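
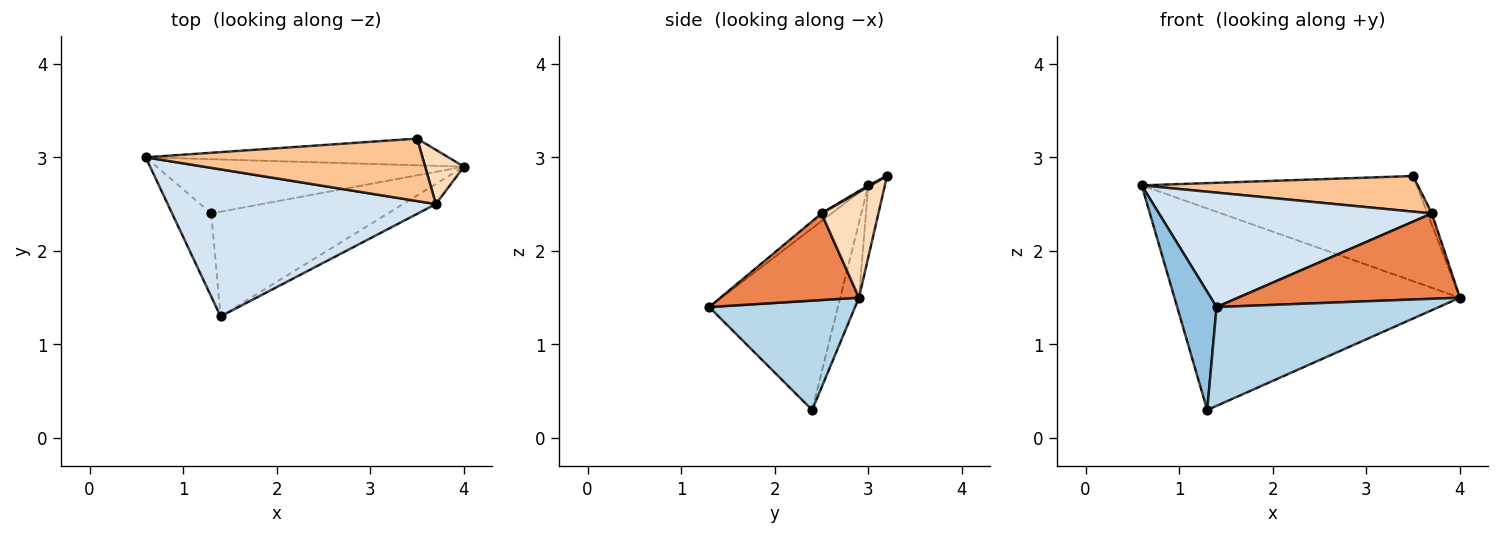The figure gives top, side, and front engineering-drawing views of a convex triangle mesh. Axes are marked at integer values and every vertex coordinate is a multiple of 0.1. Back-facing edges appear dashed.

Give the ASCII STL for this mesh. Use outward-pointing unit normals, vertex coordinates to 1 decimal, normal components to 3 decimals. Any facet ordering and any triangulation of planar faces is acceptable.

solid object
 facet normal -0.063 0.964 -0.259
  outer loop
   vertex 1.3 2.4 0.3
   vertex 0.6 3.0 2.7
   vertex 4.0 2.9 1.5
  endloop
 endfacet
 facet normal -0.937 -0.287 -0.202
  outer loop
   vertex 1.3 2.4 0.3
   vertex 1.4 1.3 1.4
   vertex 0.6 3.0 2.7
  endloop
 endfacet
 facet normal 0.411 -0.626 -0.663
  outer loop
   vertex 1.3 2.4 0.3
   vertex 4.0 2.9 1.5
   vertex 1.4 1.3 1.4
  endloop
 endfacet
 facet normal -0.023 -0.614 0.789
  outer loop
   vertex 3.7 2.5 2.4
   vertex 0.6 3.0 2.7
   vertex 1.4 1.3 1.4
  endloop
 endfacet
 facet normal 0.519 -0.832 -0.197
  outer loop
   vertex 3.7 2.5 2.4
   vertex 1.4 1.3 1.4
   vertex 4.0 2.9 1.5
  endloop
 endfacet
 facet normal -0.058 0.968 -0.246
  outer loop
   vertex 3.5 3.2 2.8
   vertex 4.0 2.9 1.5
   vertex 0.6 3.0 2.7
  endloop
 endfacet
 facet normal 0.004 -0.495 0.869
  outer loop
   vertex 3.5 3.2 2.8
   vertex 0.6 3.0 2.7
   vertex 3.7 2.5 2.4
  endloop
 endfacet
 facet normal 0.936 0.071 0.344
  outer loop
   vertex 3.5 3.2 2.8
   vertex 3.7 2.5 2.4
   vertex 4.0 2.9 1.5
  endloop
 endfacet
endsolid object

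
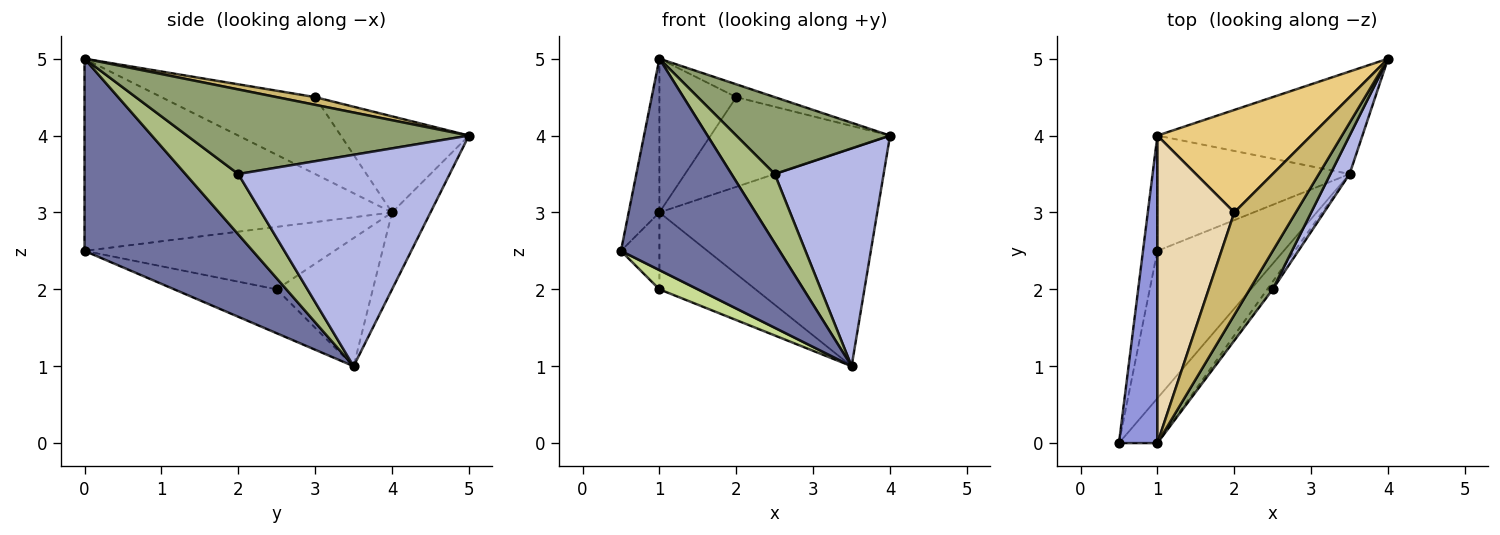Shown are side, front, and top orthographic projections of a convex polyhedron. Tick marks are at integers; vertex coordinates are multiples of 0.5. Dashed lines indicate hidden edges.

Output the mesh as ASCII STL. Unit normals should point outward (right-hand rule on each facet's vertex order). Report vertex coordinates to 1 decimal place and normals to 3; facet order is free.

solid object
 facet normal 0.720 -0.679 -0.144
  outer loop
   vertex 1.0 0.0 5.0
   vertex 0.5 0.0 2.5
   vertex 3.5 3.5 1.0
  endloop
 endfacet
 facet normal -0.158 0.894 -0.420
  outer loop
   vertex 1.0 4.0 3.0
   vertex 4.0 5.0 4.0
   vertex 3.5 3.5 1.0
  endloop
 endfacet
 facet normal -0.976 0.098 0.195
  outer loop
   vertex 1.0 4.0 3.0
   vertex 0.5 0.0 2.5
   vertex 1.0 0.0 5.0
  endloop
 endfacet
 facet normal 0.886 -0.456 0.081
  outer loop
   vertex 2.5 2.0 3.5
   vertex 3.5 3.5 1.0
   vertex 4.0 5.0 4.0
  endloop
 endfacet
 facet normal 0.854 -0.466 0.233
  outer loop
   vertex 2.5 2.0 3.5
   vertex 4.0 5.0 4.0
   vertex 1.0 0.0 5.0
  endloop
 endfacet
 facet normal 0.772 -0.632 -0.070
  outer loop
   vertex 2.5 2.0 3.5
   vertex 1.0 0.0 5.0
   vertex 3.5 3.5 1.0
  endloop
 endfacet
 facet normal -0.326 -0.122 -0.937
  outer loop
   vertex 1.0 2.5 2.0
   vertex 3.5 3.5 1.0
   vertex 0.5 0.0 2.5
  endloop
 endfacet
 facet normal -0.964 0.148 -0.222
  outer loop
   vertex 1.0 2.5 2.0
   vertex 0.5 0.0 2.5
   vertex 1.0 4.0 3.0
  endloop
 endfacet
 facet normal -0.485 0.485 -0.728
  outer loop
   vertex 1.0 2.5 2.0
   vertex 1.0 4.0 3.0
   vertex 3.5 3.5 1.0
  endloop
 endfacet
 facet normal 0.123 0.123 0.985
  outer loop
   vertex 2.0 3.0 4.5
   vertex 1.0 0.0 5.0
   vertex 4.0 5.0 4.0
  endloop
 endfacet
 facet normal -0.426 0.596 0.681
  outer loop
   vertex 2.0 3.0 4.5
   vertex 4.0 5.0 4.0
   vertex 1.0 4.0 3.0
  endloop
 endfacet
 facet normal -0.667 0.333 0.667
  outer loop
   vertex 2.0 3.0 4.5
   vertex 1.0 4.0 3.0
   vertex 1.0 0.0 5.0
  endloop
 endfacet
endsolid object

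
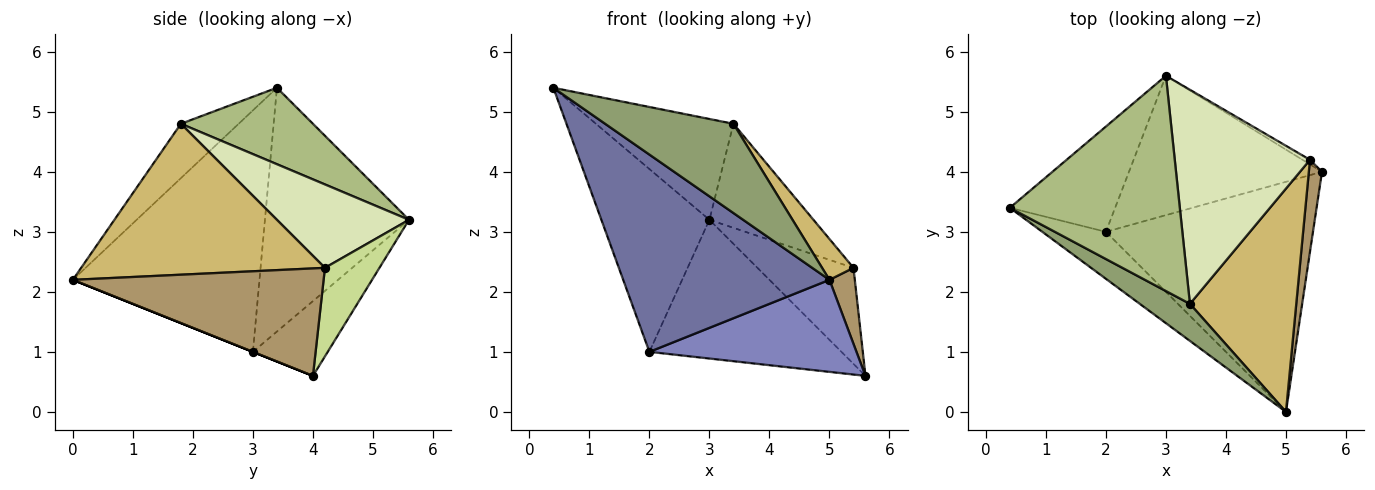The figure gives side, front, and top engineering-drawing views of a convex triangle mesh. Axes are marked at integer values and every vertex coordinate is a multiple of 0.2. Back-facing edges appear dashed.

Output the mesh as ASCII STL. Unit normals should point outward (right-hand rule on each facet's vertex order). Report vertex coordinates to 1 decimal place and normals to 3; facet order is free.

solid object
 facet normal -0.661 -0.730 -0.174
  outer loop
   vertex 2.0 3.0 1.0
   vertex 5.0 0.0 2.2
   vertex 0.4 3.4 5.4
  endloop
 endfacet
 facet normal 0.000 -0.371 -0.928
  outer loop
   vertex 2.0 3.0 1.0
   vertex 5.6 4.0 0.6
   vertex 5.0 0.0 2.2
  endloop
 endfacet
 facet normal -0.756 0.567 -0.327
  outer loop
   vertex 2.0 3.0 1.0
   vertex 0.4 3.4 5.4
   vertex 3.0 5.6 3.2
  endloop
 endfacet
 facet normal -0.265 0.680 -0.683
  outer loop
   vertex 2.0 3.0 1.0
   vertex 3.0 5.6 3.2
   vertex 5.6 4.0 0.6
  endloop
 endfacet
 facet normal -0.384 -0.853 0.354
  outer loop
   vertex 3.4 1.8 4.8
   vertex 0.4 3.4 5.4
   vertex 5.0 0.0 2.2
  endloop
 endfacet
 facet normal 0.377 0.393 0.839
  outer loop
   vertex 3.4 1.8 4.8
   vertex 3.0 5.6 3.2
   vertex 0.4 3.4 5.4
  endloop
 endfacet
 facet normal 0.493 0.869 -0.042
  outer loop
   vertex 5.4 4.2 2.4
   vertex 5.6 4.0 0.6
   vertex 3.0 5.6 3.2
  endloop
 endfacet
 facet normal 0.485 0.382 0.786
  outer loop
   vertex 5.4 4.2 2.4
   vertex 3.0 5.6 3.2
   vertex 3.4 1.8 4.8
  endloop
 endfacet
 facet normal 0.988 -0.100 0.121
  outer loop
   vertex 5.4 4.2 2.4
   vertex 5.0 0.0 2.2
   vertex 5.6 4.0 0.6
  endloop
 endfacet
 facet normal 0.813 -0.105 0.573
  outer loop
   vertex 5.4 4.2 2.4
   vertex 3.4 1.8 4.8
   vertex 5.0 0.0 2.2
  endloop
 endfacet
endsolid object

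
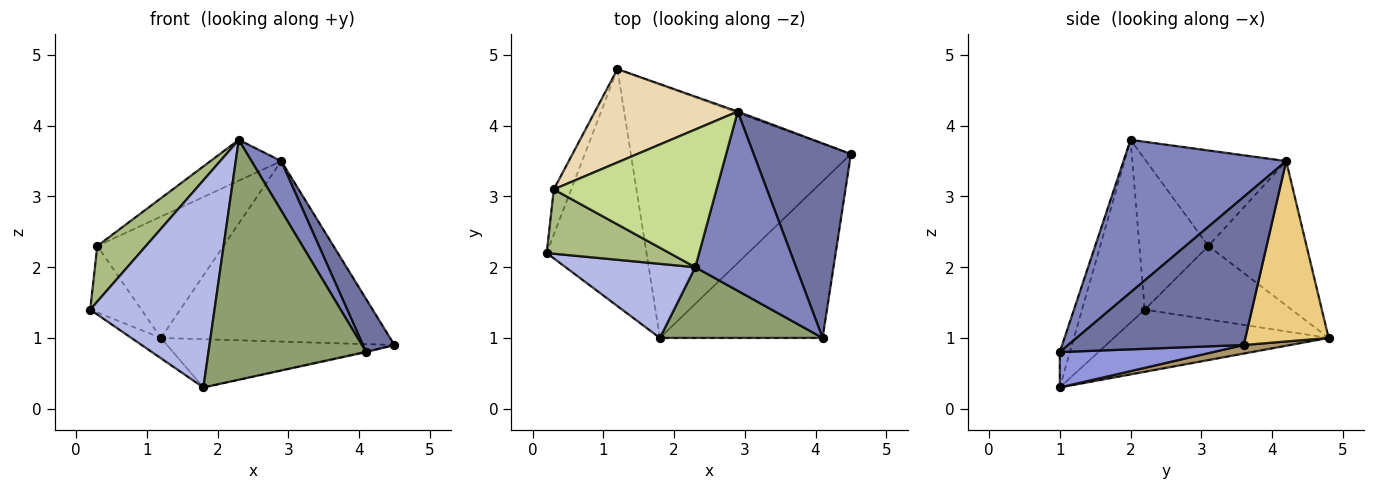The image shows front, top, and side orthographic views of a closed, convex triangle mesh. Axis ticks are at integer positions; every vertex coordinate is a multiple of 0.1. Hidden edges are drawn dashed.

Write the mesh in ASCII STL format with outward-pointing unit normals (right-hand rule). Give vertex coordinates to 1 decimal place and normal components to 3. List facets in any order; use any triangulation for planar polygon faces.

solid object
 facet normal 0.827 -0.148 0.543
  outer loop
   vertex 2.9 4.2 3.5
   vertex 4.1 1.0 0.8
   vertex 4.5 3.6 0.9
  endloop
 endfacet
 facet normal 0.825 -0.151 0.545
  outer loop
   vertex 2.9 4.2 3.5
   vertex 2.3 2.0 3.8
   vertex 4.1 1.0 0.8
  endloop
 endfacet
 facet normal 0.212 0.005 -0.977
  outer loop
   vertex 1.8 1.0 0.3
   vertex 4.5 3.6 0.9
   vertex 4.1 1.0 0.8
  endloop
 endfacet
 facet normal -0.429 -0.851 0.304
  outer loop
   vertex 1.8 1.0 0.3
   vertex 2.3 2.0 3.8
   vertex 0.2 2.2 1.4
  endloop
 endfacet
 facet normal -0.061 -0.957 0.282
  outer loop
   vertex 1.8 1.0 0.3
   vertex 4.1 1.0 0.8
   vertex 2.3 2.0 3.8
  endloop
 endfacet
 facet normal -0.680 -0.479 0.555
  outer loop
   vertex 0.3 3.1 2.3
   vertex 0.2 2.2 1.4
   vertex 2.3 2.0 3.8
  endloop
 endfacet
 facet normal -0.490 0.248 0.836
  outer loop
   vertex 0.3 3.1 2.3
   vertex 2.3 2.0 3.8
   vertex 2.9 4.2 3.5
  endloop
 endfacet
 facet normal -0.527 0.073 -0.846
  outer loop
   vertex 1.2 4.8 1.0
   vertex 1.8 1.0 0.3
   vertex 0.2 2.2 1.4
  endloop
 endfacet
 facet normal 0.038 0.187 -0.982
  outer loop
   vertex 1.2 4.8 1.0
   vertex 4.5 3.6 0.9
   vertex 1.8 1.0 0.3
  endloop
 endfacet
 facet normal -0.922 0.321 -0.218
  outer loop
   vertex 1.2 4.8 1.0
   vertex 0.2 2.2 1.4
   vertex 0.3 3.1 2.3
  endloop
 endfacet
 facet normal 0.342 0.940 -0.007
  outer loop
   vertex 1.2 4.8 1.0
   vertex 2.9 4.2 3.5
   vertex 4.5 3.6 0.9
  endloop
 endfacet
 facet normal -0.525 0.675 0.519
  outer loop
   vertex 1.2 4.8 1.0
   vertex 0.3 3.1 2.3
   vertex 2.9 4.2 3.5
  endloop
 endfacet
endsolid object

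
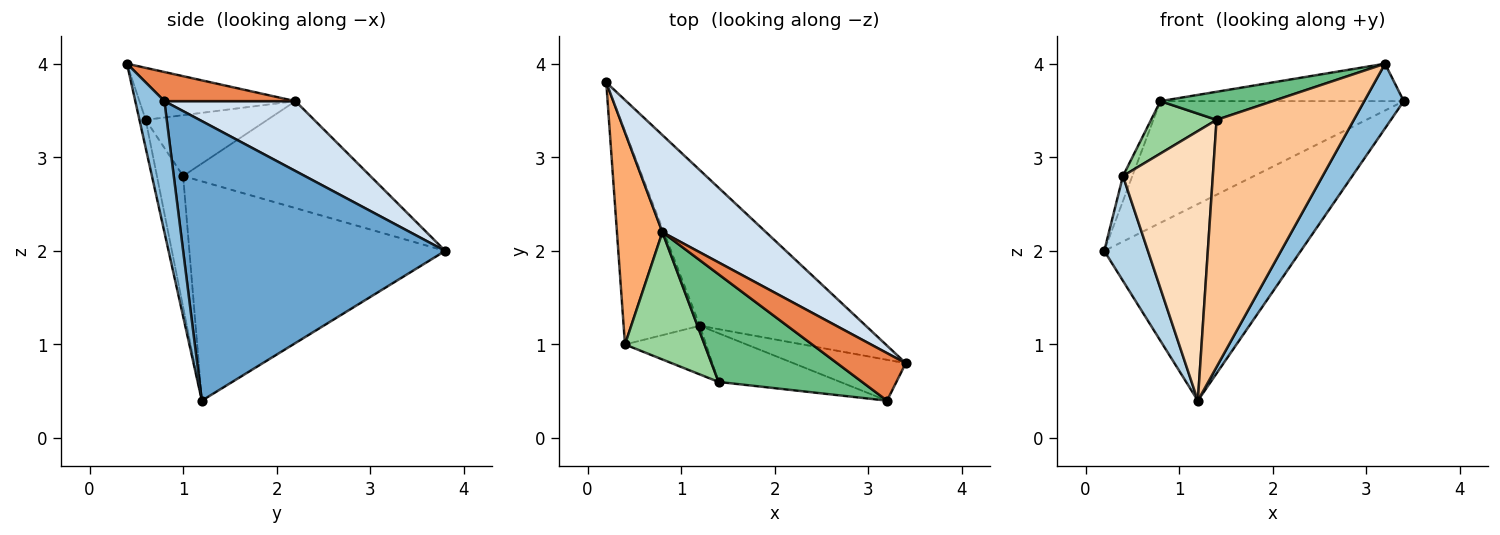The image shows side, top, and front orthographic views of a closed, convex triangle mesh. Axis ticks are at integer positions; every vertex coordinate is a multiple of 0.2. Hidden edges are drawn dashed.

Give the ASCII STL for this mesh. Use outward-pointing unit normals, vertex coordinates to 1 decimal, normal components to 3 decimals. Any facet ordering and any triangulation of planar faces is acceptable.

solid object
 facet normal 0.723 0.542 -0.429
  outer loop
   vertex 1.2 1.2 0.4
   vertex 0.2 3.8 2.0
   vertex 3.4 0.8 3.6
  endloop
 endfacet
 facet normal 0.529 -0.718 -0.453
  outer loop
   vertex 3.2 0.4 4.0
   vertex 1.2 1.2 0.4
   vertex 3.4 0.8 3.6
  endloop
 endfacet
 facet normal -0.933 -0.159 -0.324
  outer loop
   vertex 0.4 1.0 2.8
   vertex 0.2 3.8 2.0
   vertex 1.2 1.2 0.4
  endloop
 endfacet
 facet normal 0.388 0.720 0.575
  outer loop
   vertex 0.8 2.2 3.6
   vertex 3.4 0.8 3.6
   vertex 0.2 3.8 2.0
  endloop
 endfacet
 facet normal 0.316 0.587 0.745
  outer loop
   vertex 0.8 2.2 3.6
   vertex 3.2 0.4 4.0
   vertex 3.4 0.8 3.6
  endloop
 endfacet
 facet normal -0.919 0.046 0.391
  outer loop
   vertex 0.8 2.2 3.6
   vertex 0.2 3.8 2.0
   vertex 0.4 1.0 2.8
  endloop
 endfacet
 facet normal -0.045 -0.980 -0.193
  outer loop
   vertex 1.4 0.6 3.4
   vertex 1.2 1.2 0.4
   vertex 3.2 0.4 4.0
  endloop
 endfacet
 facet normal -0.276 -0.946 -0.171
  outer loop
   vertex 1.4 0.6 3.4
   vertex 0.4 1.0 2.8
   vertex 1.2 1.2 0.4
  endloop
 endfacet
 facet normal -0.331 -0.238 0.913
  outer loop
   vertex 1.4 0.6 3.4
   vertex 3.2 0.4 4.0
   vertex 0.8 2.2 3.6
  endloop
 endfacet
 facet normal -0.577 -0.311 0.755
  outer loop
   vertex 1.4 0.6 3.4
   vertex 0.8 2.2 3.6
   vertex 0.4 1.0 2.8
  endloop
 endfacet
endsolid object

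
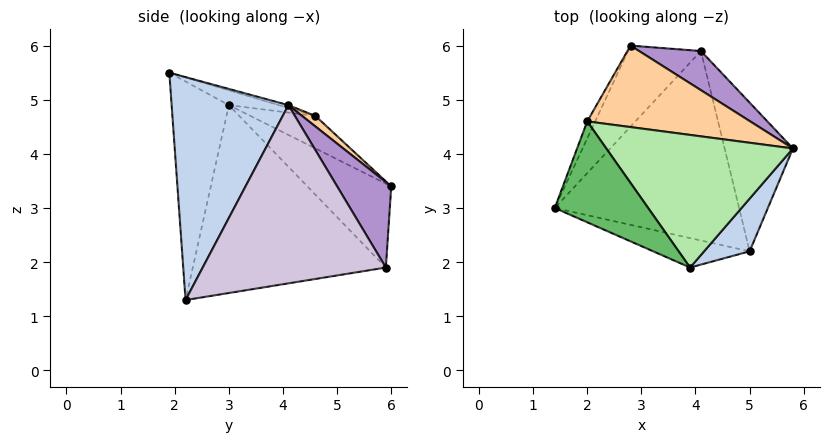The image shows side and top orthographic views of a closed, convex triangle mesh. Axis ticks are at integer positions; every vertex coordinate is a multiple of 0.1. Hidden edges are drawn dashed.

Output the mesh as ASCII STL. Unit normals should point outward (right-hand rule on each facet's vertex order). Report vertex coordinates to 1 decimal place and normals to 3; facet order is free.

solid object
 facet normal -0.365 -0.917 -0.161
  outer loop
   vertex 3.9 1.9 5.5
   vertex 1.4 3.0 4.9
   vertex 5.0 2.2 1.3
  endloop
 endfacet
 facet normal 0.768 -0.621 0.157
  outer loop
   vertex 3.9 1.9 5.5
   vertex 5.0 2.2 1.3
   vertex 5.8 4.1 4.9
  endloop
 endfacet
 facet normal -0.921 0.317 -0.225
  outer loop
   vertex 2.0 4.6 4.7
   vertex 2.8 6.0 3.4
   vertex 1.4 3.0 4.9
  endloop
 endfacet
 facet normal 0.048 0.665 0.746
  outer loop
   vertex 2.0 4.6 4.7
   vertex 5.8 4.1 4.9
   vertex 2.8 6.0 3.4
  endloop
 endfacet
 facet normal -0.154 0.179 0.972
  outer loop
   vertex 2.0 4.6 4.7
   vertex 1.4 3.0 4.9
   vertex 3.9 1.9 5.5
  endloop
 endfacet
 facet normal -0.014 0.275 0.961
  outer loop
   vertex 2.0 4.6 4.7
   vertex 3.9 1.9 5.5
   vertex 5.8 4.1 4.9
  endloop
 endfacet
 facet normal -0.755 0.024 -0.656
  outer loop
   vertex 4.1 5.9 1.9
   vertex 1.4 3.0 4.9
   vertex 2.8 6.0 3.4
  endloop
 endfacet
 facet normal -0.712 -0.060 -0.699
  outer loop
   vertex 4.1 5.9 1.9
   vertex 5.0 2.2 1.3
   vertex 1.4 3.0 4.9
  endloop
 endfacet
 facet normal 0.403 0.867 0.292
  outer loop
   vertex 4.1 5.9 1.9
   vertex 2.8 6.0 3.4
   vertex 5.8 4.1 4.9
  endloop
 endfacet
 facet normal 0.898 0.274 -0.344
  outer loop
   vertex 4.1 5.9 1.9
   vertex 5.8 4.1 4.9
   vertex 5.0 2.2 1.3
  endloop
 endfacet
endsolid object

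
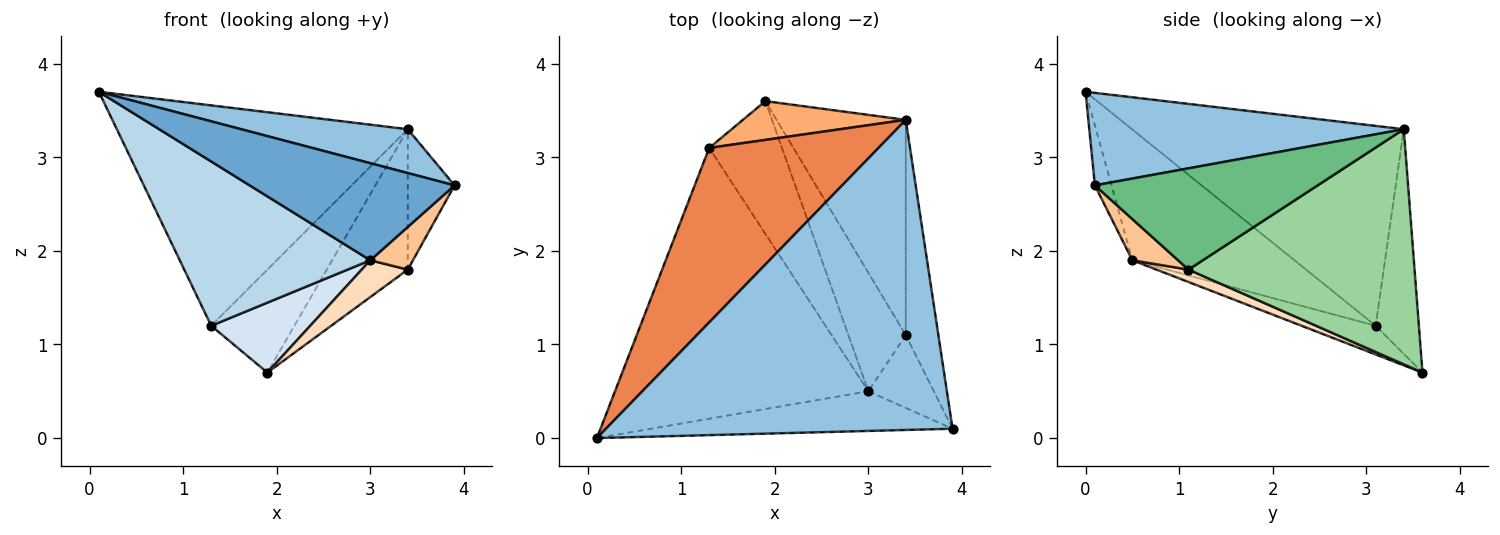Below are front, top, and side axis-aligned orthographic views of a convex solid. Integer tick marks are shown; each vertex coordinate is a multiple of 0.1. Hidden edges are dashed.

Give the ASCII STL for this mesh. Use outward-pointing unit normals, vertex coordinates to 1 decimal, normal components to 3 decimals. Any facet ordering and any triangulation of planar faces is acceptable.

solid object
 facet normal -0.075 -0.923 -0.377
  outer loop
   vertex 3.0 0.5 1.9
   vertex 3.9 0.1 2.7
   vertex 0.1 0.0 3.7
  endloop
 endfacet
 facet normal 0.255 -0.135 0.957
  outer loop
   vertex 3.4 3.4 3.3
   vertex 0.1 0.0 3.7
   vertex 3.9 0.1 2.7
  endloop
 endfacet
 facet normal -0.404 -0.475 -0.782
  outer loop
   vertex 1.3 3.1 1.2
   vertex 3.0 0.5 1.9
   vertex 0.1 0.0 3.7
  endloop
 endfacet
 facet normal -0.329 -0.440 -0.835
  outer loop
   vertex 1.3 3.1 1.2
   vertex 1.9 3.6 0.7
   vertex 3.0 0.5 1.9
  endloop
 endfacet
 facet normal -0.591 0.633 0.501
  outer loop
   vertex 1.3 3.1 1.2
   vertex 0.1 0.0 3.7
   vertex 3.4 3.4 3.3
  endloop
 endfacet
 facet normal -0.437 0.842 0.317
  outer loop
   vertex 1.3 3.1 1.2
   vertex 3.4 3.4 3.3
   vertex 1.9 3.6 0.7
  endloop
 endfacet
 facet normal 0.477 -0.444 -0.758
  outer loop
   vertex 3.4 1.1 1.8
   vertex 3.9 0.1 2.7
   vertex 3.0 0.5 1.9
  endloop
 endfacet
 facet normal 0.202 -0.290 -0.935
  outer loop
   vertex 3.4 1.1 1.8
   vertex 3.0 0.5 1.9
   vertex 1.9 3.6 0.7
  endloop
 endfacet
 facet normal 0.933 0.196 -0.301
  outer loop
   vertex 3.4 1.1 1.8
   vertex 3.4 3.4 3.3
   vertex 3.9 0.1 2.7
  endloop
 endfacet
 facet normal 0.836 0.300 -0.459
  outer loop
   vertex 3.4 1.1 1.8
   vertex 1.9 3.6 0.7
   vertex 3.4 3.4 3.3
  endloop
 endfacet
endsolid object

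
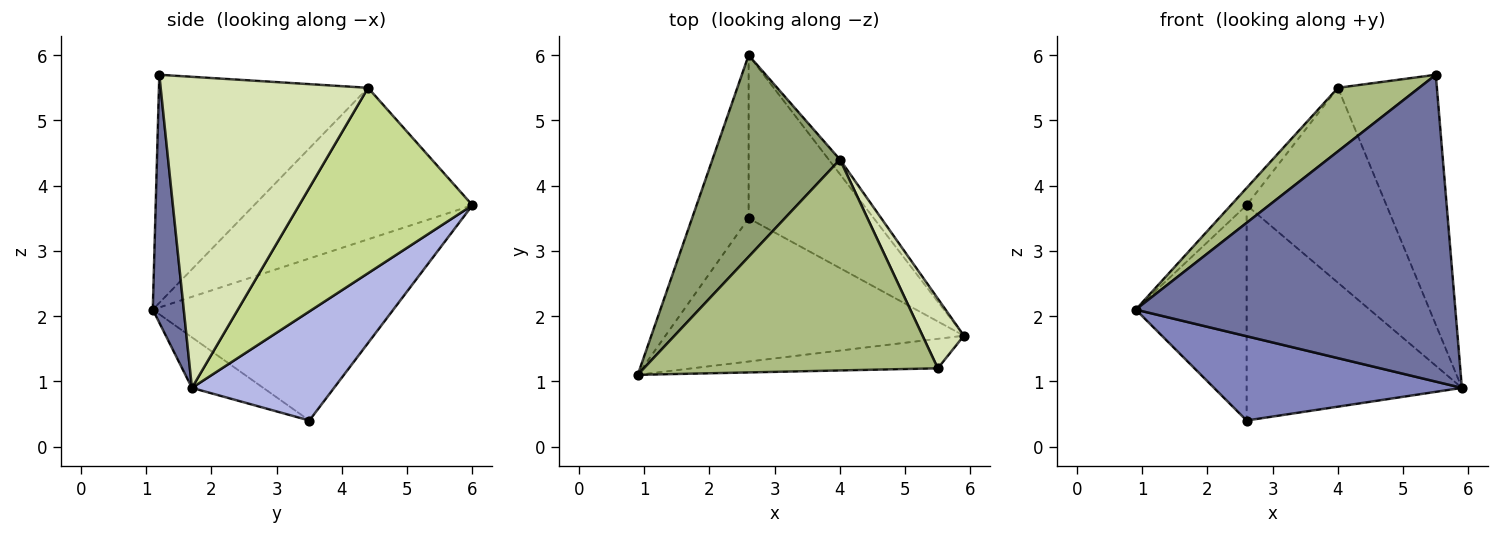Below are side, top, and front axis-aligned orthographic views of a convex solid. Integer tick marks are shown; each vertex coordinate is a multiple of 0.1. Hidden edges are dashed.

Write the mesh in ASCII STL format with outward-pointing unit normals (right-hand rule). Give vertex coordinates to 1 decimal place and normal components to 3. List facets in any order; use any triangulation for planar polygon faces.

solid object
 facet normal 0.096 -0.991 -0.095
  outer loop
   vertex 5.5 1.2 5.7
   vertex 0.9 1.1 2.1
   vertex 5.9 1.7 0.9
  endloop
 endfacet
 facet normal -0.144 -0.502 -0.853
  outer loop
   vertex 2.6 3.5 0.4
   vertex 5.9 1.7 0.9
   vertex 0.9 1.1 2.1
  endloop
 endfacet
 facet normal -0.866 0.399 -0.302
  outer loop
   vertex 2.6 3.5 0.4
   vertex 0.9 1.1 2.1
   vertex 2.6 6.0 3.7
  endloop
 endfacet
 facet normal 0.466 0.705 -0.534
  outer loop
   vertex 2.6 3.5 0.4
   vertex 2.6 6.0 3.7
   vertex 5.9 1.7 0.9
  endloop
 endfacet
 facet normal -0.764 0.055 0.643
  outer loop
   vertex 4.0 4.4 5.5
   vertex 2.6 6.0 3.7
   vertex 0.9 1.1 2.1
  endloop
 endfacet
 facet normal -0.596 -0.232 0.769
  outer loop
   vertex 4.0 4.4 5.5
   vertex 0.9 1.1 2.1
   vertex 5.5 1.2 5.7
  endloop
 endfacet
 facet normal 0.777 0.627 -0.047
  outer loop
   vertex 4.0 4.4 5.5
   vertex 5.9 1.7 0.9
   vertex 2.6 6.0 3.7
  endloop
 endfacet
 facet normal 0.896 0.428 0.119
  outer loop
   vertex 4.0 4.4 5.5
   vertex 5.5 1.2 5.7
   vertex 5.9 1.7 0.9
  endloop
 endfacet
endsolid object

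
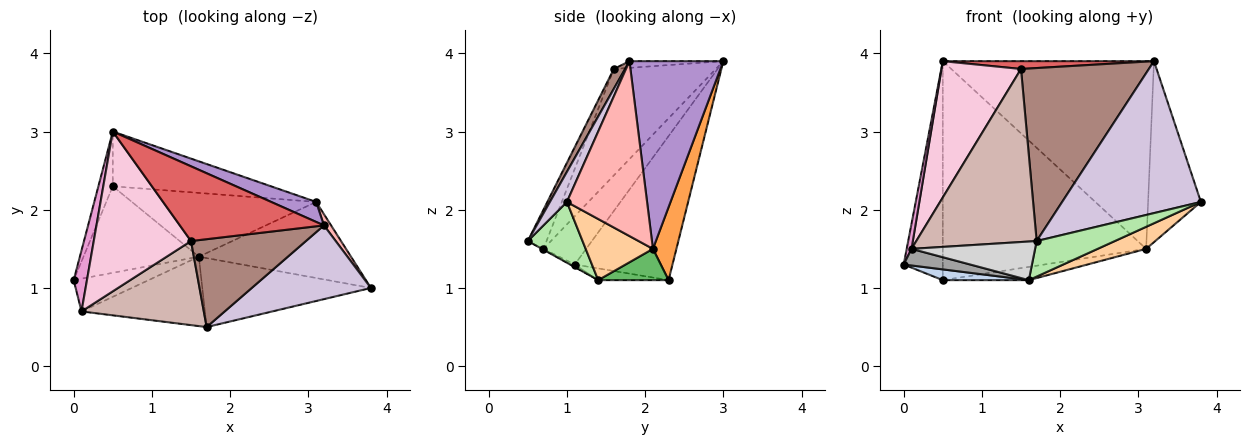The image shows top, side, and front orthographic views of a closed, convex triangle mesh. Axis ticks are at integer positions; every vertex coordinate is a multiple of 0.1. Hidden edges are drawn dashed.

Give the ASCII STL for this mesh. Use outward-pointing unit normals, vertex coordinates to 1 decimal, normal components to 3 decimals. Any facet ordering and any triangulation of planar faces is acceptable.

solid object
 facet normal -0.925 0.370 -0.092
  outer loop
   vertex 0.5 2.3 1.1
   vertex 0.0 1.1 1.3
   vertex 0.5 3.0 3.9
  endloop
 endfacet
 facet normal -0.100 -0.123 -0.987
  outer loop
   vertex 0.5 2.3 1.1
   vertex 1.6 1.4 1.1
   vertex 0.0 1.1 1.3
  endloop
 endfacet
 facet normal 0.111 0.964 -0.241
  outer loop
   vertex 3.1 2.1 1.5
   vertex 0.5 2.3 1.1
   vertex 0.5 3.0 3.9
  endloop
 endfacet
 facet normal 0.360 -0.260 -0.896
  outer loop
   vertex 3.1 2.1 1.5
   vertex 3.8 1.0 2.1
   vertex 1.6 1.4 1.1
  endloop
 endfacet
 facet normal 0.164 0.200 -0.966
  outer loop
   vertex 3.1 2.1 1.5
   vertex 1.6 1.4 1.1
   vertex 0.5 2.3 1.1
  endloop
 endfacet
 facet normal 0.305 -0.436 -0.846
  outer loop
   vertex 1.7 0.5 1.6
   vertex 1.6 1.4 1.1
   vertex 3.8 1.0 2.1
  endloop
 endfacet
 facet normal -0.046 -0.104 0.994
  outer loop
   vertex 3.2 1.8 3.9
   vertex 0.5 3.0 3.9
   vertex 1.5 1.6 3.8
  endloop
 endfacet
 facet normal 0.835 0.550 0.034
  outer loop
   vertex 3.2 1.8 3.9
   vertex 3.8 1.0 2.1
   vertex 3.1 2.1 1.5
  endloop
 endfacet
 facet normal 0.404 0.910 0.097
  outer loop
   vertex 3.2 1.8 3.9
   vertex 3.1 2.1 1.5
   vertex 0.5 3.0 3.9
  endloop
 endfacet
 facet normal 0.110 -0.894 0.434
  outer loop
   vertex 3.2 1.8 3.9
   vertex 1.7 0.5 1.6
   vertex 3.8 1.0 2.1
  endloop
 endfacet
 facet normal 0.078 -0.889 0.452
  outer loop
   vertex 3.2 1.8 3.9
   vertex 1.5 1.6 3.8
   vertex 1.7 0.5 1.6
  endloop
 endfacet
 facet normal -0.138 -0.891 0.433
  outer loop
   vertex 0.1 0.7 1.5
   vertex 1.7 0.5 1.6
   vertex 1.5 1.6 3.8
  endloop
 endfacet
 facet normal -0.959 -0.108 0.263
  outer loop
   vertex 0.1 0.7 1.5
   vertex 0.5 3.0 3.9
   vertex 0.0 1.1 1.3
  endloop
 endfacet
 facet normal -0.640 -0.499 0.585
  outer loop
   vertex 0.1 0.7 1.5
   vertex 1.5 1.6 3.8
   vertex 0.5 3.0 3.9
  endloop
 endfacet
 facet normal -0.027 -0.452 -0.891
  outer loop
   vertex 0.1 0.7 1.5
   vertex 0.0 1.1 1.3
   vertex 1.6 1.4 1.1
  endloop
 endfacet
 facet normal -0.006 -0.486 -0.874
  outer loop
   vertex 0.1 0.7 1.5
   vertex 1.6 1.4 1.1
   vertex 1.7 0.5 1.6
  endloop
 endfacet
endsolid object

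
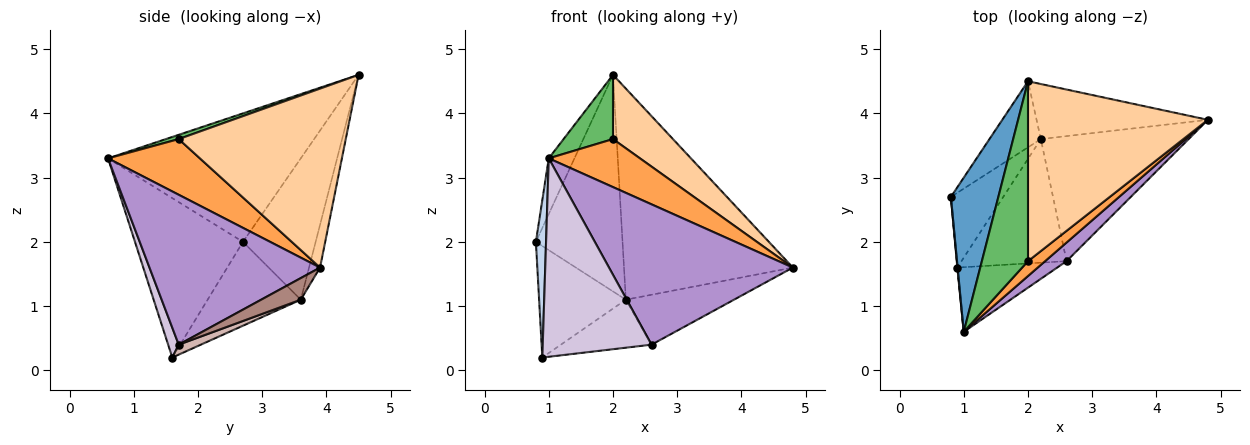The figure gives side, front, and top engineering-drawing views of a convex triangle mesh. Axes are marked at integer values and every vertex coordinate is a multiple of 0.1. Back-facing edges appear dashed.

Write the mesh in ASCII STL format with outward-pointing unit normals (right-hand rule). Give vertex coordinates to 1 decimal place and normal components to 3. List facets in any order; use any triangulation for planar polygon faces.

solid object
 facet normal -0.931 0.124 0.344
  outer loop
   vertex 2.0 4.5 4.6
   vertex 0.8 2.7 2.0
   vertex 1.0 0.6 3.3
  endloop
 endfacet
 facet normal -0.996 -0.094 0.002
  outer loop
   vertex 0.9 1.6 0.2
   vertex 1.0 0.6 3.3
   vertex 0.8 2.7 2.0
  endloop
 endfacet
 facet normal 0.693 -0.688 0.213
  outer loop
   vertex 2.0 1.7 3.6
   vertex 1.0 0.6 3.3
   vertex 4.8 3.9 1.6
  endloop
 endfacet
 facet normal 0.684 -0.245 0.687
  outer loop
   vertex 2.0 1.7 3.6
   vertex 4.8 3.9 1.6
   vertex 2.0 4.5 4.6
  endloop
 endfacet
 facet normal 0.087 -0.335 0.938
  outer loop
   vertex 2.0 1.7 3.6
   vertex 2.0 4.5 4.6
   vertex 1.0 0.6 3.3
  endloop
 endfacet
 facet normal -0.666 0.620 -0.416
  outer loop
   vertex 2.2 3.6 1.1
   vertex 0.9 1.6 0.2
   vertex 0.8 2.7 2.0
  endloop
 endfacet
 facet normal -0.626 0.746 -0.228
  outer loop
   vertex 2.2 3.6 1.1
   vertex 0.8 2.7 2.0
   vertex 2.0 4.5 4.6
  endloop
 endfacet
 facet normal -0.063 0.966 -0.252
  outer loop
   vertex 2.2 3.6 1.1
   vertex 2.0 4.5 4.6
   vertex 4.8 3.9 1.6
  endloop
 endfacet
 facet normal 0.677 -0.730 0.097
  outer loop
   vertex 2.6 1.7 0.4
   vertex 4.8 3.9 1.6
   vertex 1.0 0.6 3.3
  endloop
 endfacet
 facet normal 0.092 -0.947 -0.308
  outer loop
   vertex 2.6 1.7 0.4
   vertex 1.0 0.6 3.3
   vertex 0.9 1.6 0.2
  endloop
 endfacet
 facet normal 0.135 0.367 -0.920
  outer loop
   vertex 2.6 1.7 0.4
   vertex 2.2 3.6 1.1
   vertex 4.8 3.9 1.6
  endloop
 endfacet
 facet normal 0.088 0.361 -0.929
  outer loop
   vertex 2.6 1.7 0.4
   vertex 0.9 1.6 0.2
   vertex 2.2 3.6 1.1
  endloop
 endfacet
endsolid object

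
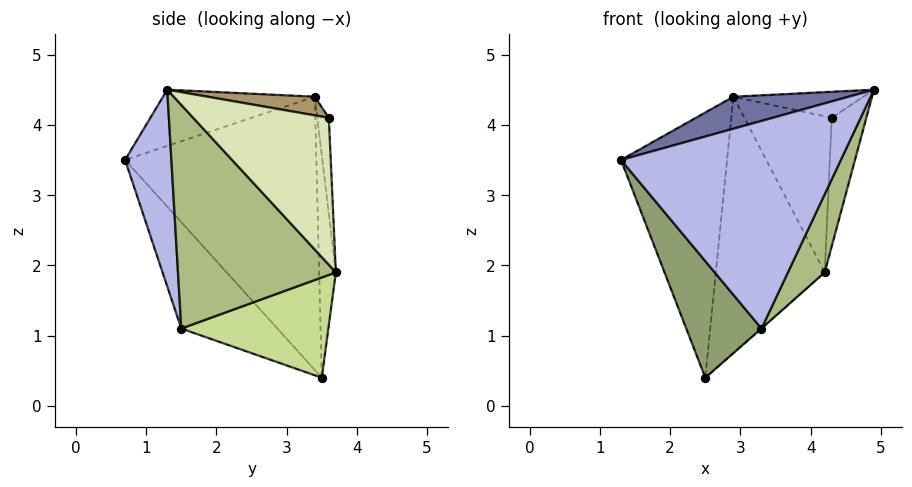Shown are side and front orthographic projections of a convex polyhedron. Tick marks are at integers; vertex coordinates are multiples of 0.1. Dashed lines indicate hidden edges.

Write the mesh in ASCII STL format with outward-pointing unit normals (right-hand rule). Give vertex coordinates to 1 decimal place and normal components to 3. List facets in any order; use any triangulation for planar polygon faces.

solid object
 facet normal -0.236 -0.179 0.955
  outer loop
   vertex 2.9 3.4 4.4
   vertex 1.3 0.7 3.5
   vertex 4.9 1.3 4.5
  endloop
 endfacet
 facet normal -0.870 0.483 0.099
  outer loop
   vertex 2.9 3.4 4.4
   vertex 2.5 3.5 0.4
   vertex 1.3 0.7 3.5
  endloop
 endfacet
 facet normal -0.151 0.988 0.040
  outer loop
   vertex 2.9 3.4 4.4
   vertex 4.2 3.7 1.9
   vertex 2.5 3.5 0.4
  endloop
 endfacet
 facet normal 0.204 -0.967 -0.153
  outer loop
   vertex 3.3 1.5 1.1
   vertex 4.9 1.3 4.5
   vertex 1.3 0.7 3.5
  endloop
 endfacet
 facet normal -0.596 -0.467 -0.653
  outer loop
   vertex 3.3 1.5 1.1
   vertex 1.3 0.7 3.5
   vertex 2.5 3.5 0.4
  endloop
 endfacet
 facet normal 0.881 -0.205 -0.427
  outer loop
   vertex 3.3 1.5 1.1
   vertex 4.2 3.7 1.9
   vertex 4.9 1.3 4.5
  endloop
 endfacet
 facet normal 0.661 0.002 -0.750
  outer loop
   vertex 3.3 1.5 1.1
   vertex 2.5 3.5 0.4
   vertex 4.2 3.7 1.9
  endloop
 endfacet
 facet normal 0.968 0.247 -0.033
  outer loop
   vertex 4.3 3.6 4.1
   vertex 4.9 1.3 4.5
   vertex 4.2 3.7 1.9
  endloop
 endfacet
 facet normal 0.176 0.213 0.961
  outer loop
   vertex 4.3 3.6 4.1
   vertex 2.9 3.4 4.4
   vertex 4.9 1.3 4.5
  endloop
 endfacet
 facet normal -0.131 0.990 0.051
  outer loop
   vertex 4.3 3.6 4.1
   vertex 4.2 3.7 1.9
   vertex 2.9 3.4 4.4
  endloop
 endfacet
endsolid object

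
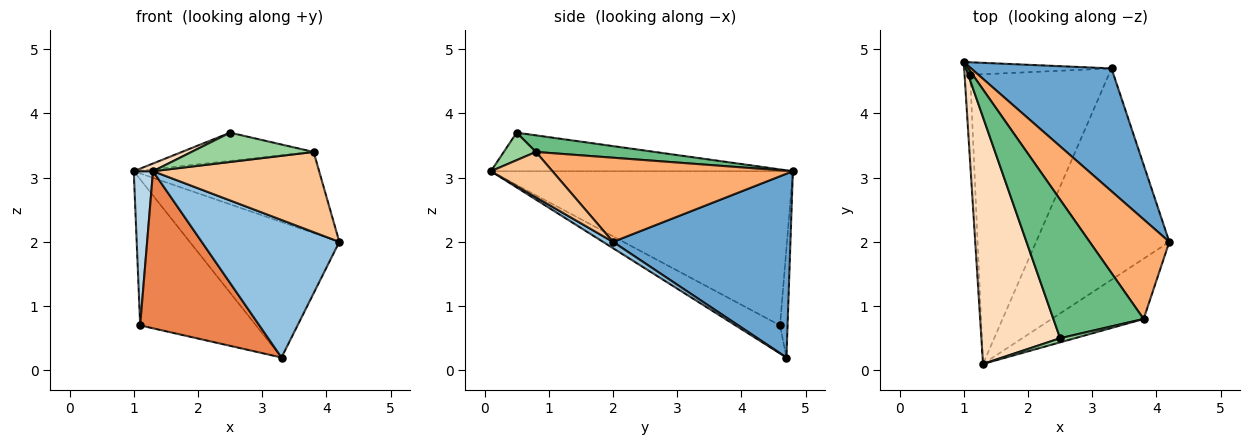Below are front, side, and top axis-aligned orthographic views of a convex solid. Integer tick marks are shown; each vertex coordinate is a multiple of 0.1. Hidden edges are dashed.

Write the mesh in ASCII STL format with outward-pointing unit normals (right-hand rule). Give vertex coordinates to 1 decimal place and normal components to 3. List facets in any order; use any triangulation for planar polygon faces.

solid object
 facet normal 0.660 0.556 0.504
  outer loop
   vertex 3.3 4.7 0.2
   vertex 1.0 4.8 3.1
   vertex 4.2 2.0 2.0
  endloop
 endfacet
 facet normal 0.040 -0.545 -0.837
  outer loop
   vertex 3.3 4.7 0.2
   vertex 4.2 2.0 2.0
   vertex 1.3 0.1 3.1
  endloop
 endfacet
 facet normal -0.997 -0.064 -0.036
  outer loop
   vertex 1.1 4.6 0.7
   vertex 1.3 0.1 3.1
   vertex 1.0 4.8 3.1
  endloop
 endfacet
 facet normal -0.065 0.994 -0.086
  outer loop
   vertex 1.1 4.6 0.7
   vertex 1.0 4.8 3.1
   vertex 3.3 4.7 0.2
  endloop
 endfacet
 facet normal -0.175 -0.469 -0.865
  outer loop
   vertex 1.1 4.6 0.7
   vertex 3.3 4.7 0.2
   vertex 1.3 0.1 3.1
  endloop
 endfacet
 facet normal 0.634 0.489 0.600
  outer loop
   vertex 3.8 0.8 3.4
   vertex 4.2 2.0 2.0
   vertex 1.0 4.8 3.1
  endloop
 endfacet
 facet normal 0.284 -0.767 -0.576
  outer loop
   vertex 3.8 0.8 3.4
   vertex 1.3 0.1 3.1
   vertex 4.2 2.0 2.0
  endloop
 endfacet
 facet normal -0.440 -0.028 0.898
  outer loop
   vertex 2.5 0.5 3.7
   vertex 1.0 4.8 3.1
   vertex 1.3 0.1 3.1
  endloop
 endfacet
 facet normal 0.177 0.196 0.964
  outer loop
   vertex 2.5 0.5 3.7
   vertex 3.8 0.8 3.4
   vertex 1.0 4.8 3.1
  endloop
 endfacet
 facet normal 0.252 -0.958 0.134
  outer loop
   vertex 2.5 0.5 3.7
   vertex 1.3 0.1 3.1
   vertex 3.8 0.8 3.4
  endloop
 endfacet
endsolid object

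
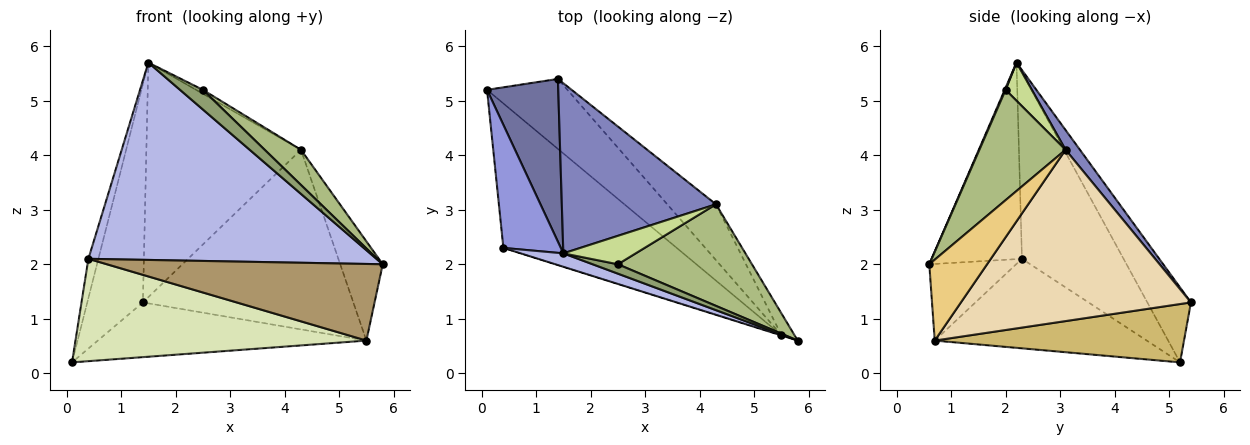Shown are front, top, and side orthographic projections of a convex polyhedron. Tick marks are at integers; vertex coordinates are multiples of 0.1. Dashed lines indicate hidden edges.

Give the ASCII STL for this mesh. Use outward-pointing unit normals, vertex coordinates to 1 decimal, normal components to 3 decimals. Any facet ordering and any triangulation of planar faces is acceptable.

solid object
 facet normal -0.532 0.679 0.506
  outer loop
   vertex 1.4 5.4 1.3
   vertex 0.1 5.2 0.2
   vertex 1.5 2.2 5.7
  endloop
 endfacet
 facet normal 0.075 0.807 0.585
  outer loop
   vertex 4.3 3.1 4.1
   vertex 1.4 5.4 1.3
   vertex 1.5 2.2 5.7
  endloop
 endfacet
 facet normal -0.951 0.094 0.293
  outer loop
   vertex 0.4 2.3 2.1
   vertex 1.5 2.2 5.7
   vertex 0.1 5.2 0.2
  endloop
 endfacet
 facet normal -0.299 -0.952 0.065
  outer loop
   vertex 0.4 2.3 2.1
   vertex 5.8 0.6 2.0
   vertex 1.5 2.2 5.7
  endloop
 endfacet
 facet normal 0.035 -0.902 0.431
  outer loop
   vertex 2.5 2.0 5.2
   vertex 1.5 2.2 5.7
   vertex 5.8 0.6 2.0
  endloop
 endfacet
 facet normal 0.614 -0.258 0.746
  outer loop
   vertex 2.5 2.0 5.2
   vertex 5.8 0.6 2.0
   vertex 4.3 3.1 4.1
  endloop
 endfacet
 facet normal 0.463 0.120 0.878
  outer loop
   vertex 2.5 2.0 5.2
   vertex 4.3 3.1 4.1
   vertex 1.5 2.2 5.7
  endloop
 endfacet
 facet normal -0.388 -0.533 -0.752
  outer loop
   vertex 5.5 0.7 0.6
   vertex 0.4 2.3 2.1
   vertex 0.1 5.2 0.2
  endloop
 endfacet
 facet normal -0.300 -0.954 -0.004
  outer loop
   vertex 5.5 0.7 0.6
   vertex 5.8 0.6 2.0
   vertex 0.4 2.3 2.1
  endloop
 endfacet
 facet normal 0.496 0.535 -0.684
  outer loop
   vertex 5.5 0.7 0.6
   vertex 0.1 5.2 0.2
   vertex 1.4 5.4 1.3
  endloop
 endfacet
 facet normal 0.799 0.588 -0.129
  outer loop
   vertex 5.5 0.7 0.6
   vertex 4.3 3.1 4.1
   vertex 5.8 0.6 2.0
  endloop
 endfacet
 facet normal 0.722 0.661 -0.205
  outer loop
   vertex 5.5 0.7 0.6
   vertex 1.4 5.4 1.3
   vertex 4.3 3.1 4.1
  endloop
 endfacet
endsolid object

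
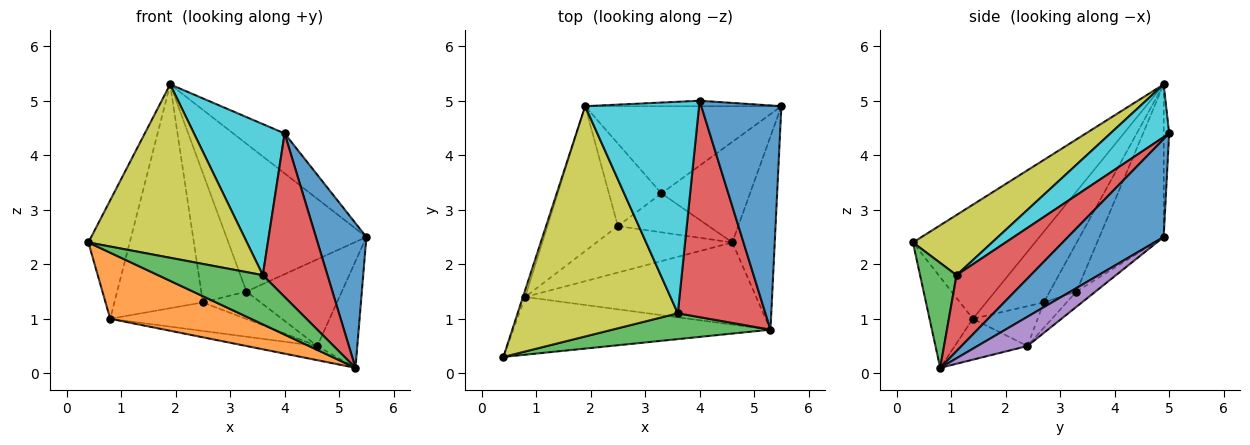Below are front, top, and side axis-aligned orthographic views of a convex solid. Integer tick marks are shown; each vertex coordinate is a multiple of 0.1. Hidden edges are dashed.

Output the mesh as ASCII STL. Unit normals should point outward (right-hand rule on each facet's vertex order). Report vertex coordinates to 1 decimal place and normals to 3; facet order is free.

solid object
 facet normal 0.717 -0.378 0.586
  outer loop
   vertex 4.0 5.0 4.4
   vertex 5.3 0.8 0.1
   vertex 5.5 4.9 2.5
  endloop
 endfacet
 facet normal -0.226 -0.734 -0.641
  outer loop
   vertex 0.8 1.4 1.0
   vertex 5.3 0.8 0.1
   vertex 0.4 0.3 2.4
  endloop
 endfacet
 facet normal 0.295 -0.846 0.444
  outer loop
   vertex 3.6 1.1 1.8
   vertex 0.4 0.3 2.4
   vertex 5.3 0.8 0.1
  endloop
 endfacet
 facet normal 0.569 -0.496 0.656
  outer loop
   vertex 3.6 1.1 1.8
   vertex 5.3 0.8 0.1
   vertex 4.0 5.0 4.4
  endloop
 endfacet
 facet normal 0.517 0.414 -0.750
  outer loop
   vertex 4.6 2.4 0.5
   vertex 5.5 4.9 2.5
   vertex 5.3 0.8 0.1
  endloop
 endfacet
 facet normal -0.172 0.168 -0.971
  outer loop
   vertex 4.6 2.4 0.5
   vertex 5.3 0.8 0.1
   vertex 0.8 1.4 1.0
  endloop
 endfacet
 facet normal -0.105 0.985 -0.134
  outer loop
   vertex 1.9 4.9 5.3
   vertex 4.0 5.0 4.4
   vertex 5.5 4.9 2.5
  endloop
 endfacet
 facet normal -0.947 0.321 -0.019
  outer loop
   vertex 1.9 4.9 5.3
   vertex 0.8 1.4 1.0
   vertex 0.4 0.3 2.4
  endloop
 endfacet
 facet normal 0.287 -0.576 0.765
  outer loop
   vertex 1.9 4.9 5.3
   vertex 0.4 0.3 2.4
   vertex 3.6 1.1 1.8
  endloop
 endfacet
 facet normal 0.352 -0.544 0.762
  outer loop
   vertex 1.9 4.9 5.3
   vertex 3.6 1.1 1.8
   vertex 4.0 5.0 4.4
  endloop
 endfacet
 facet normal -0.129 0.647 -0.751
  outer loop
   vertex 3.3 3.3 1.5
   vertex 5.5 4.9 2.5
   vertex 4.6 2.4 0.5
  endloop
 endfacet
 facet normal -0.368 0.801 -0.473
  outer loop
   vertex 3.3 3.3 1.5
   vertex 1.9 4.9 5.3
   vertex 5.5 4.9 2.5
  endloop
 endfacet
 facet normal -0.242 0.508 -0.827
  outer loop
   vertex 2.5 2.7 1.3
   vertex 4.6 2.4 0.5
   vertex 0.8 1.4 1.0
  endloop
 endfacet
 facet normal -0.223 0.563 -0.796
  outer loop
   vertex 2.5 2.7 1.3
   vertex 3.3 3.3 1.5
   vertex 4.6 2.4 0.5
  endloop
 endfacet
 facet normal -0.479 0.737 -0.477
  outer loop
   vertex 2.5 2.7 1.3
   vertex 0.8 1.4 1.0
   vertex 1.9 4.9 5.3
  endloop
 endfacet
 facet normal -0.445 0.755 -0.482
  outer loop
   vertex 2.5 2.7 1.3
   vertex 1.9 4.9 5.3
   vertex 3.3 3.3 1.5
  endloop
 endfacet
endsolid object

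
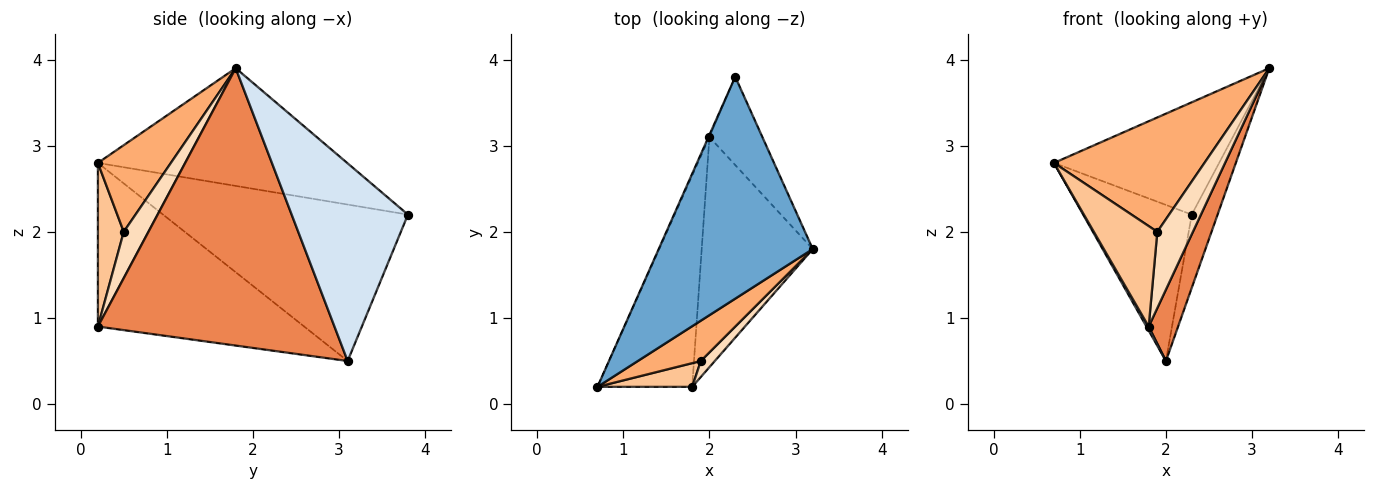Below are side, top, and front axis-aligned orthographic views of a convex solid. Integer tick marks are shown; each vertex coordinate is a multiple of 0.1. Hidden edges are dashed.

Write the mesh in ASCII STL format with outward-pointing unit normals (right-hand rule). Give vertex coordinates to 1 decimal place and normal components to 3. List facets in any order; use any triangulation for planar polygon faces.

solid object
 facet normal -0.563 0.373 0.737
  outer loop
   vertex 2.3 3.8 2.2
   vertex 0.7 0.2 2.8
   vertex 3.2 1.8 3.9
  endloop
 endfacet
 facet normal -0.914 0.405 -0.006
  outer loop
   vertex 2.0 3.1 0.5
   vertex 0.7 0.2 2.8
   vertex 2.3 3.8 2.2
  endloop
 endfacet
 facet normal -0.865 -0.009 -0.501
  outer loop
   vertex 2.0 3.1 0.5
   vertex 1.8 0.2 0.9
   vertex 0.7 0.2 2.8
  endloop
 endfacet
 facet normal 0.944 0.210 -0.253
  outer loop
   vertex 2.0 3.1 0.5
   vertex 2.3 3.8 2.2
   vertex 3.2 1.8 3.9
  endloop
 endfacet
 facet normal 0.922 -0.115 -0.369
  outer loop
   vertex 2.0 3.1 0.5
   vertex 3.2 1.8 3.9
   vertex 1.8 0.2 0.9
  endloop
 endfacet
 facet normal 0.416 -0.858 0.302
  outer loop
   vertex 1.9 0.5 2.0
   vertex 3.2 1.8 3.9
   vertex 0.7 0.2 2.8
  endloop
 endfacet
 facet normal 0.368 -0.905 0.213
  outer loop
   vertex 1.9 0.5 2.0
   vertex 0.7 0.2 2.8
   vertex 1.8 0.2 0.9
  endloop
 endfacet
 facet normal 0.562 -0.810 0.170
  outer loop
   vertex 1.9 0.5 2.0
   vertex 1.8 0.2 0.9
   vertex 3.2 1.8 3.9
  endloop
 endfacet
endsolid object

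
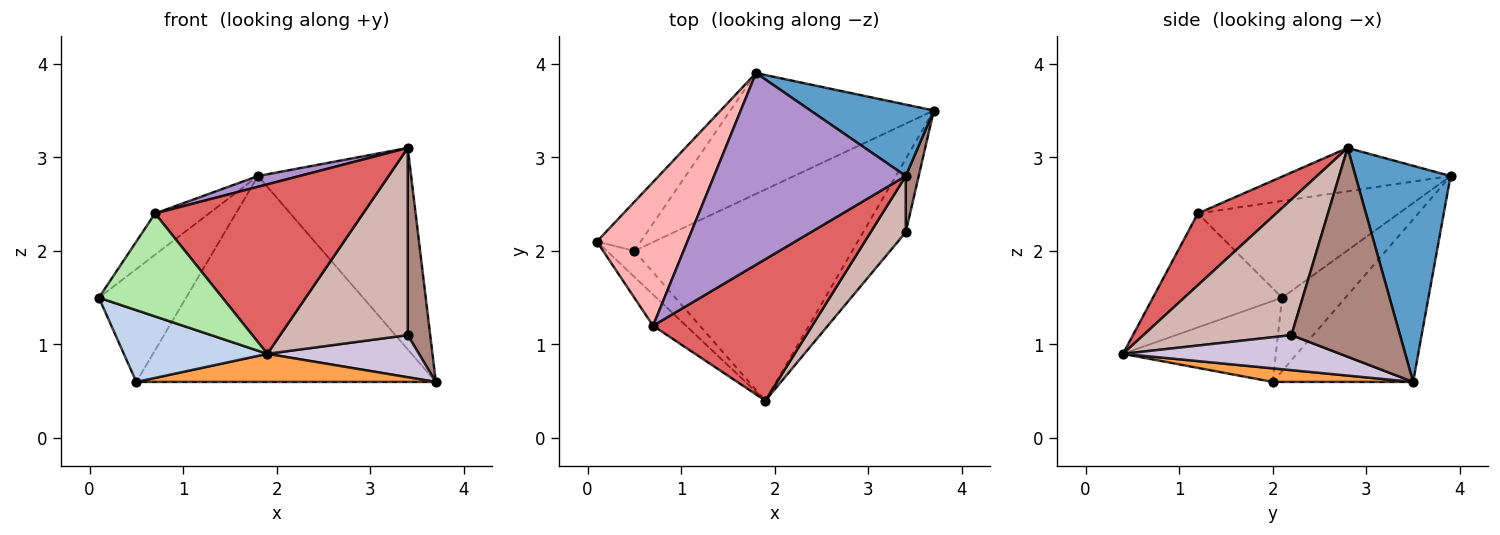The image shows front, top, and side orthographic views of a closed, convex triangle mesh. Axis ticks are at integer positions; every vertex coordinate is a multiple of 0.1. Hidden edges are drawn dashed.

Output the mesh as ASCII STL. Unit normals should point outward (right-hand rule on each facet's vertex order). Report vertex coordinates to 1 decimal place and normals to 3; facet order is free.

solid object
 facet normal 0.505 0.813 0.288
  outer loop
   vertex 1.8 3.9 2.8
   vertex 3.4 2.8 3.1
   vertex 3.7 3.5 0.6
  endloop
 endfacet
 facet normal -0.708 -0.664 -0.241
  outer loop
   vertex 0.5 2.0 0.6
   vertex 1.9 0.4 0.9
   vertex 0.1 2.1 1.5
  endloop
 endfacet
 facet normal 0.062 -0.132 -0.989
  outer loop
   vertex 0.5 2.0 0.6
   vertex 3.7 3.5 0.6
   vertex 1.9 0.4 0.9
  endloop
 endfacet
 facet normal -0.555 0.763 -0.331
  outer loop
   vertex 0.5 2.0 0.6
   vertex 0.1 2.1 1.5
   vertex 1.8 3.9 2.8
  endloop
 endfacet
 facet normal -0.375 0.800 -0.469
  outer loop
   vertex 0.5 2.0 0.6
   vertex 1.8 3.9 2.8
   vertex 3.7 3.5 0.6
  endloop
 endfacet
 facet normal -0.707 -0.677 -0.205
  outer loop
   vertex 0.7 1.2 2.4
   vertex 0.1 2.1 1.5
   vertex 1.9 0.4 0.9
  endloop
 endfacet
 facet normal 0.278 -0.738 0.615
  outer loop
   vertex 0.7 1.2 2.4
   vertex 1.9 0.4 0.9
   vertex 3.4 2.8 3.1
  endloop
 endfacet
 facet normal -0.717 0.193 0.670
  outer loop
   vertex 0.7 1.2 2.4
   vertex 1.8 3.9 2.8
   vertex 0.1 2.1 1.5
  endloop
 endfacet
 facet normal -0.220 -0.055 0.974
  outer loop
   vertex 0.7 1.2 2.4
   vertex 3.4 2.8 3.1
   vertex 1.8 3.9 2.8
  endloop
 endfacet
 facet normal 0.581 -0.406 -0.706
  outer loop
   vertex 3.4 2.2 1.1
   vertex 1.9 0.4 0.9
   vertex 3.7 3.5 0.6
  endloop
 endfacet
 facet normal 0.977 -0.202 0.061
  outer loop
   vertex 3.4 2.2 1.1
   vertex 3.7 3.5 0.6
   vertex 3.4 2.8 3.1
  endloop
 endfacet
 facet normal 0.743 -0.641 0.192
  outer loop
   vertex 3.4 2.2 1.1
   vertex 3.4 2.8 3.1
   vertex 1.9 0.4 0.9
  endloop
 endfacet
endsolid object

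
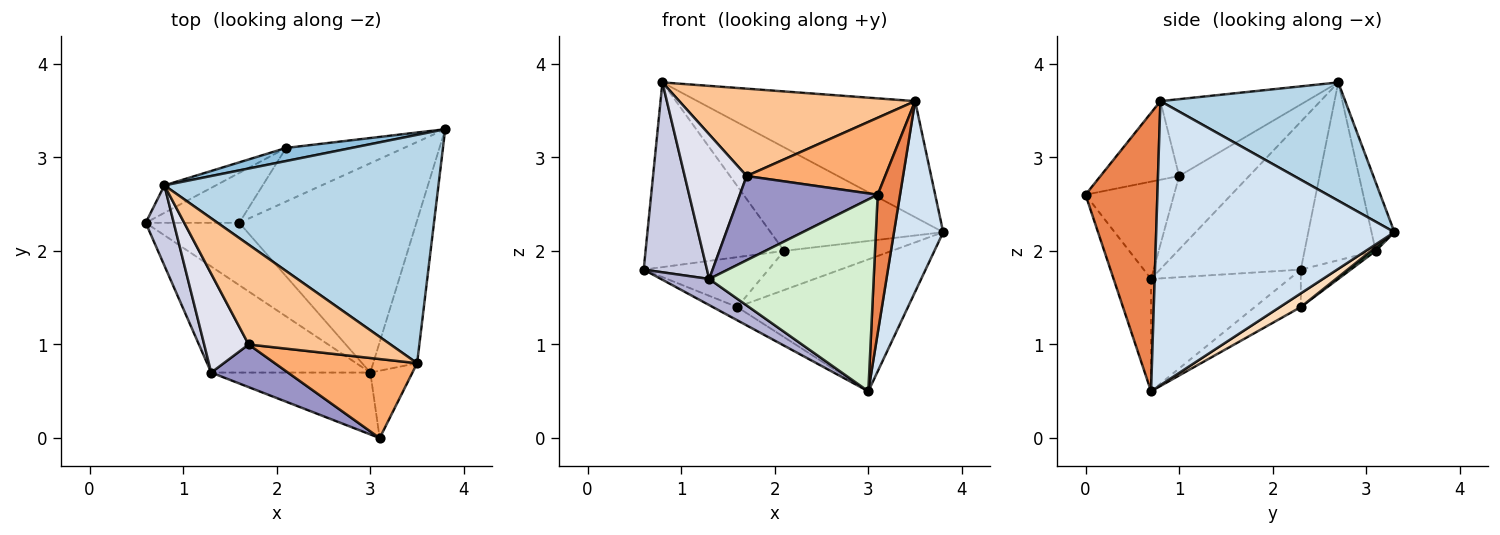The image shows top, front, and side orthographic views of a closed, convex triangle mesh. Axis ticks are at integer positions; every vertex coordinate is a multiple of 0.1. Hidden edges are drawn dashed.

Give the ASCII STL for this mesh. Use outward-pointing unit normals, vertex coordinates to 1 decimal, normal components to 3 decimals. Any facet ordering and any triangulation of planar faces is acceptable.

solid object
 facet normal -0.453 0.882 -0.131
  outer loop
   vertex 2.1 3.1 2.0
   vertex 0.6 2.3 1.8
   vertex 0.8 2.7 3.8
  endloop
 endfacet
 facet normal -0.130 0.984 0.124
  outer loop
   vertex 2.1 3.1 2.0
   vertex 0.8 2.7 3.8
   vertex 3.8 3.3 2.2
  endloop
 endfacet
 facet normal 0.359 0.423 0.832
  outer loop
   vertex 3.5 0.8 3.6
   vertex 3.8 3.3 2.2
   vertex 0.8 2.7 3.8
  endloop
 endfacet
 facet normal 0.968 -0.200 -0.150
  outer loop
   vertex 3.5 0.8 3.6
   vertex 3.0 0.7 0.5
   vertex 3.8 3.3 2.2
  endloop
 endfacet
 facet normal 0.945 -0.294 -0.143
  outer loop
   vertex 3.5 0.8 3.6
   vertex 3.1 0.0 2.6
   vertex 3.0 0.7 0.5
  endloop
 endfacet
 facet normal -0.368 -0.649 0.666
  outer loop
   vertex 3.5 0.8 3.6
   vertex 1.7 1.0 2.8
   vertex 3.1 0.0 2.6
  endloop
 endfacet
 facet normal -0.377 -0.610 0.697
  outer loop
   vertex 3.5 0.8 3.6
   vertex 0.8 2.7 3.8
   vertex 1.7 1.0 2.8
  endloop
 endfacet
 facet normal 0.065 0.532 -0.844
  outer loop
   vertex 1.6 2.3 1.4
   vertex 3.8 3.3 2.2
   vertex 3.0 0.7 0.5
  endloop
 endfacet
 facet normal 0.026 0.590 -0.807
  outer loop
   vertex 1.6 2.3 1.4
   vertex 2.1 3.1 2.0
   vertex 3.8 3.3 2.2
  endloop
 endfacet
 facet normal -0.364 0.194 -0.911
  outer loop
   vertex 1.6 2.3 1.4
   vertex 3.0 0.7 0.5
   vertex 0.6 2.3 1.8
  endloop
 endfacet
 facet normal -0.272 0.680 -0.680
  outer loop
   vertex 1.6 2.3 1.4
   vertex 0.6 2.3 1.8
   vertex 2.1 3.1 2.0
  endloop
 endfacet
 facet normal -0.212 -0.930 -0.300
  outer loop
   vertex 1.3 0.7 1.7
   vertex 3.0 0.7 0.5
   vertex 3.1 0.0 2.6
  endloop
 endfacet
 facet normal -0.497 -0.774 0.392
  outer loop
   vertex 1.3 0.7 1.7
   vertex 3.1 0.0 2.6
   vertex 1.7 1.0 2.8
  endloop
 endfacet
 facet normal -0.565 -0.197 -0.801
  outer loop
   vertex 1.3 0.7 1.7
   vertex 0.6 2.3 1.8
   vertex 3.0 0.7 0.5
  endloop
 endfacet
 facet normal -0.899 -0.404 0.171
  outer loop
   vertex 1.3 0.7 1.7
   vertex 0.8 2.7 3.8
   vertex 0.6 2.3 1.8
  endloop
 endfacet
 facet normal -0.682 -0.604 0.413
  outer loop
   vertex 1.3 0.7 1.7
   vertex 1.7 1.0 2.8
   vertex 0.8 2.7 3.8
  endloop
 endfacet
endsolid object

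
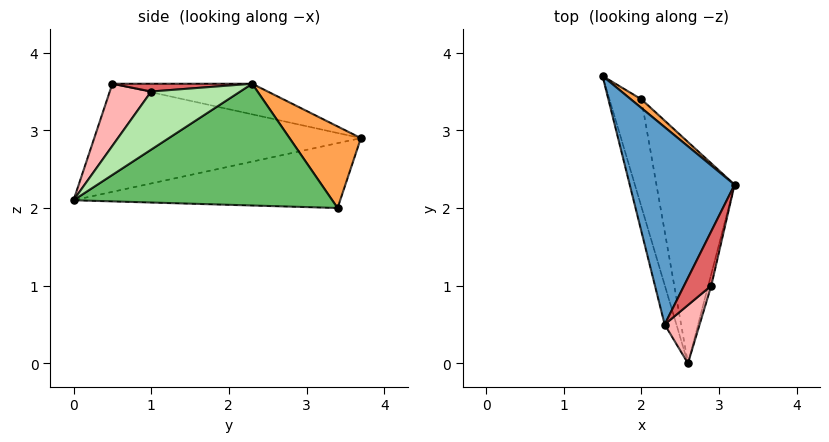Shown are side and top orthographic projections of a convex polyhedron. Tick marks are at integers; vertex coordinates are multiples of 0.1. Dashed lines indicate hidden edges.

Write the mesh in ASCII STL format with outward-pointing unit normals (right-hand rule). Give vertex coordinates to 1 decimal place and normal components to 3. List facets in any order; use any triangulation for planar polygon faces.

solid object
 facet normal -0.277 0.139 0.951
  outer loop
   vertex 2.3 0.5 3.6
   vertex 3.2 2.3 3.6
   vertex 1.5 3.7 2.9
  endloop
 endfacet
 facet normal -0.959 -0.263 -0.104
  outer loop
   vertex 2.3 0.5 3.6
   vertex 1.5 3.7 2.9
   vertex 2.6 0.0 2.1
  endloop
 endfacet
 facet normal 0.614 0.785 0.079
  outer loop
   vertex 2.0 3.4 2.0
   vertex 1.5 3.7 2.9
   vertex 3.2 2.3 3.6
  endloop
 endfacet
 facet normal -0.884 -0.169 -0.435
  outer loop
   vertex 2.0 3.4 2.0
   vertex 2.6 0.0 2.1
   vertex 1.5 3.7 2.9
  endloop
 endfacet
 facet normal 0.834 0.131 -0.535
  outer loop
   vertex 2.0 3.4 2.0
   vertex 3.2 2.3 3.6
   vertex 2.6 0.0 2.1
  endloop
 endfacet
 facet normal 0.974 -0.221 -0.051
  outer loop
   vertex 2.9 1.0 3.5
   vertex 2.6 0.0 2.1
   vertex 3.2 2.3 3.6
  endloop
 endfacet
 facet normal 0.272 -0.136 0.953
  outer loop
   vertex 2.9 1.0 3.5
   vertex 3.2 2.3 3.6
   vertex 2.3 0.5 3.6
  endloop
 endfacet
 facet normal 0.633 -0.688 0.356
  outer loop
   vertex 2.9 1.0 3.5
   vertex 2.3 0.5 3.6
   vertex 2.6 0.0 2.1
  endloop
 endfacet
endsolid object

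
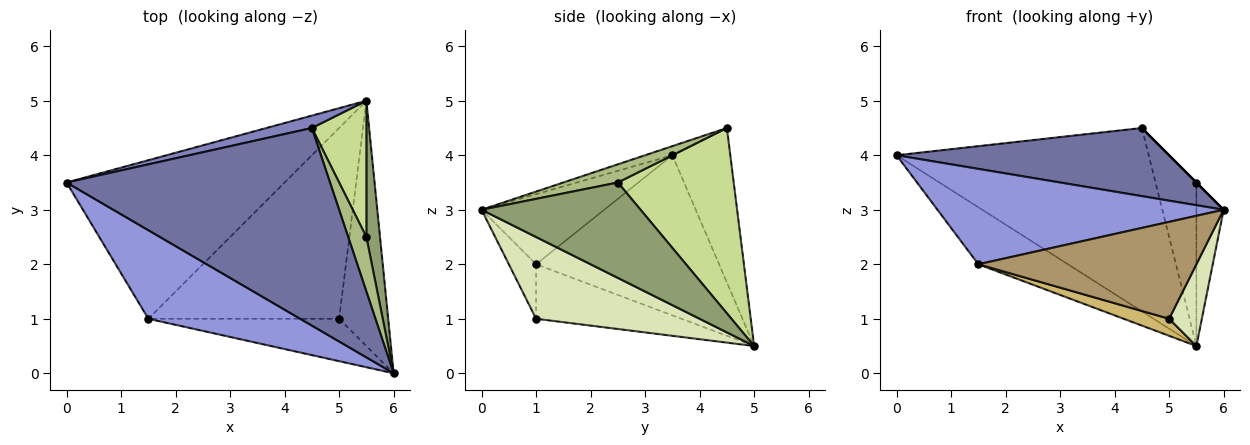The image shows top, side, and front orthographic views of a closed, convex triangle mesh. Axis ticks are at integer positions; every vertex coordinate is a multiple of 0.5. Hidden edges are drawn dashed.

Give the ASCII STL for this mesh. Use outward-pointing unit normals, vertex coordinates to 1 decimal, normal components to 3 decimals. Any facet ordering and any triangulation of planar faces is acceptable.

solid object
 facet normal -0.033 -0.326 0.945
  outer loop
   vertex 4.5 4.5 4.5
   vertex 0.0 3.5 4.0
   vertex 6.0 0.0 3.0
  endloop
 endfacet
 facet normal -0.223 0.973 0.066
  outer loop
   vertex 4.5 4.5 4.5
   vertex 5.5 5.0 0.5
   vertex 0.0 3.5 4.0
  endloop
 endfacet
 facet normal -0.300 -0.699 0.649
  outer loop
   vertex 1.5 1.0 2.0
   vertex 6.0 0.0 3.0
   vertex 0.0 3.5 4.0
  endloop
 endfacet
 facet normal -0.569 0.278 -0.774
  outer loop
   vertex 1.5 1.0 2.0
   vertex 0.0 3.5 4.0
   vertex 5.5 5.0 0.5
  endloop
 endfacet
 facet normal 0.976 0.167 0.139
  outer loop
   vertex 5.5 2.5 3.5
   vertex 6.0 0.0 3.0
   vertex 5.5 5.0 0.5
  endloop
 endfacet
 facet normal 0.707 0.000 0.707
  outer loop
   vertex 5.5 2.5 3.5
   vertex 4.5 4.5 4.5
   vertex 6.0 0.0 3.0
  endloop
 endfacet
 facet normal 0.909 0.321 0.267
  outer loop
   vertex 5.5 2.5 3.5
   vertex 5.5 5.0 0.5
   vertex 4.5 4.5 4.5
  endloop
 endfacet
 facet normal 0.845 -0.169 -0.507
  outer loop
   vertex 5.0 1.0 1.0
   vertex 5.5 5.0 0.5
   vertex 6.0 0.0 3.0
  endloop
 endfacet
 facet normal -0.114 -0.910 -0.398
  outer loop
   vertex 5.0 1.0 1.0
   vertex 6.0 0.0 3.0
   vertex 1.5 1.0 2.0
  endloop
 endfacet
 facet normal -0.274 -0.086 -0.958
  outer loop
   vertex 5.0 1.0 1.0
   vertex 1.5 1.0 2.0
   vertex 5.5 5.0 0.5
  endloop
 endfacet
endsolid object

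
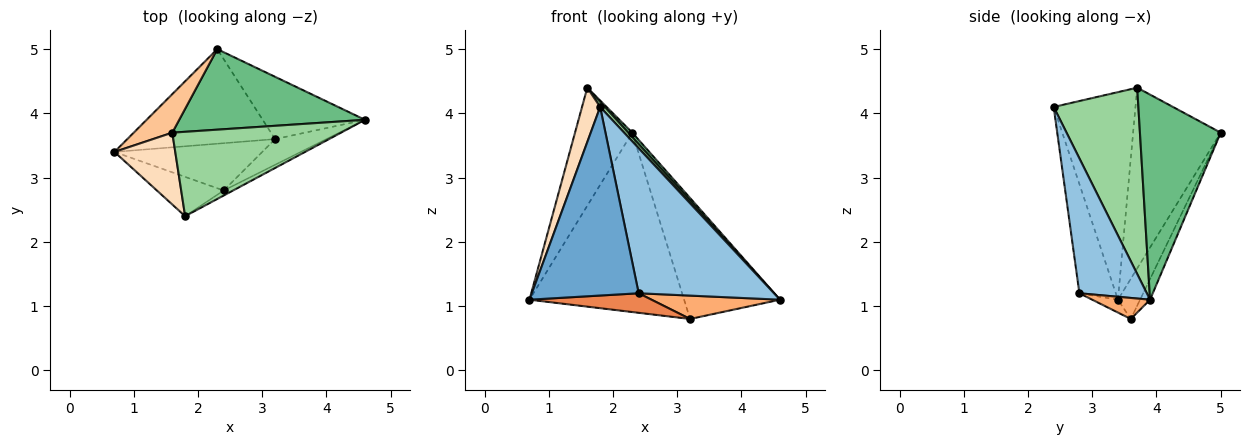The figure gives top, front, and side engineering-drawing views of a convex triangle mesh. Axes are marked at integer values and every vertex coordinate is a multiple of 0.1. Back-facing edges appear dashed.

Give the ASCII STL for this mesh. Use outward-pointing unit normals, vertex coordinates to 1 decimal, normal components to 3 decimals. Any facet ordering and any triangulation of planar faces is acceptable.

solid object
 facet normal -0.316 -0.929 -0.194
  outer loop
   vertex 2.4 2.8 1.2
   vertex 1.8 2.4 4.1
   vertex 0.7 3.4 1.1
  endloop
 endfacet
 facet normal 0.446 -0.895 -0.031
  outer loop
   vertex 2.4 2.8 1.2
   vertex 4.6 3.9 1.1
   vertex 1.8 2.4 4.1
  endloop
 endfacet
 facet normal -0.126 0.878 -0.463
  outer loop
   vertex 3.2 3.6 0.8
   vertex 0.7 3.4 1.1
   vertex 2.3 5.0 3.7
  endloop
 endfacet
 facet normal -0.092 0.885 -0.456
  outer loop
   vertex 3.2 3.6 0.8
   vertex 2.3 5.0 3.7
   vertex 4.6 3.9 1.1
  endloop
 endfacet
 facet normal -0.080 -0.381 -0.921
  outer loop
   vertex 3.2 3.6 0.8
   vertex 2.4 2.8 1.2
   vertex 0.7 3.4 1.1
  endloop
 endfacet
 facet normal 0.290 -0.644 -0.708
  outer loop
   vertex 3.2 3.6 0.8
   vertex 4.6 3.9 1.1
   vertex 2.4 2.8 1.2
  endloop
 endfacet
 facet normal -0.824 0.538 0.176
  outer loop
   vertex 1.6 3.7 4.4
   vertex 2.3 5.0 3.7
   vertex 0.7 3.4 1.1
  endloop
 endfacet
 facet normal -0.939 -0.208 0.275
  outer loop
   vertex 1.6 3.7 4.4
   vertex 0.7 3.4 1.1
   vertex 1.8 2.4 4.1
  endloop
 endfacet
 facet normal 0.741 -0.037 0.671
  outer loop
   vertex 1.6 3.7 4.4
   vertex 4.6 3.9 1.1
   vertex 2.3 5.0 3.7
  endloop
 endfacet
 facet normal 0.741 -0.041 0.671
  outer loop
   vertex 1.6 3.7 4.4
   vertex 1.8 2.4 4.1
   vertex 4.6 3.9 1.1
  endloop
 endfacet
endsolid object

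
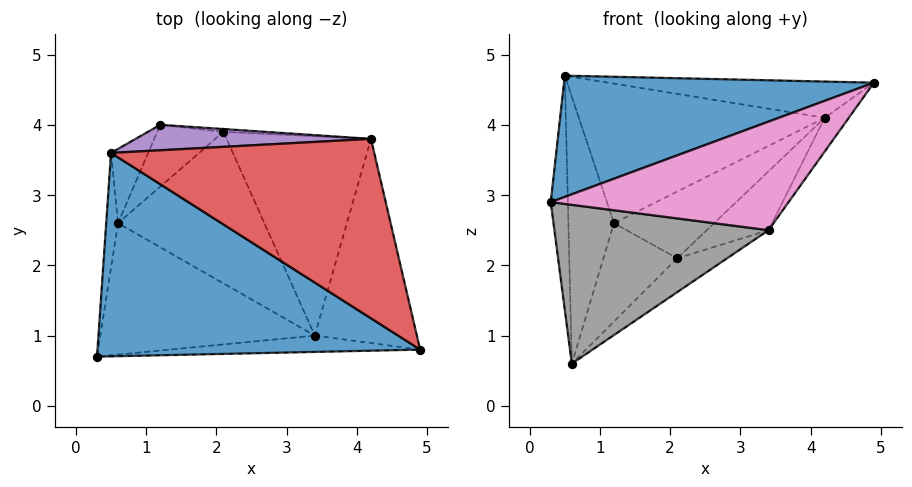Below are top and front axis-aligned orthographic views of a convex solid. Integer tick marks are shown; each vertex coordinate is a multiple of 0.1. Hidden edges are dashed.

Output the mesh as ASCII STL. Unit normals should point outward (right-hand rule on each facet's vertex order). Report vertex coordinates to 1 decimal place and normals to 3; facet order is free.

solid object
 facet normal -0.293 -0.490 0.821
  outer loop
   vertex 0.5 3.6 4.7
   vertex 0.3 0.7 2.9
   vertex 4.9 0.8 4.6
  endloop
 endfacet
 facet normal -0.994 0.099 -0.048
  outer loop
   vertex 0.6 2.6 0.6
   vertex 0.3 0.7 2.9
   vertex 0.5 3.6 4.7
  endloop
 endfacet
 facet normal -0.805 0.572 -0.159
  outer loop
   vertex 0.6 2.6 0.6
   vertex 0.5 3.6 4.7
   vertex 1.2 4.0 2.6
  endloop
 endfacet
 facet normal 0.147 0.196 0.970
  outer loop
   vertex 4.2 3.8 4.1
   vertex 0.5 3.6 4.7
   vertex 4.9 0.8 4.6
  endloop
 endfacet
 facet normal -0.024 0.983 0.179
  outer loop
   vertex 4.2 3.8 4.1
   vertex 1.2 4.0 2.6
   vertex 0.5 3.6 4.7
  endloop
 endfacet
 facet normal 0.814 0.095 -0.573
  outer loop
   vertex 3.4 1.0 2.5
   vertex 4.2 3.8 4.1
   vertex 4.9 0.8 4.6
  endloop
 endfacet
 facet normal 0.076 -0.986 -0.148
  outer loop
   vertex 3.4 1.0 2.5
   vertex 4.9 0.8 4.6
   vertex 0.3 0.7 2.9
  endloop
 endfacet
 facet normal -0.008 -0.770 -0.637
  outer loop
   vertex 3.4 1.0 2.5
   vertex 0.3 0.7 2.9
   vertex 0.6 2.6 0.6
  endloop
 endfacet
 facet normal -0.198 0.830 -0.522
  outer loop
   vertex 2.1 3.9 2.1
   vertex 0.6 2.6 0.6
   vertex 1.2 4.0 2.6
  endloop
 endfacet
 facet normal 0.087 0.995 -0.042
  outer loop
   vertex 2.1 3.9 2.1
   vertex 1.2 4.0 2.6
   vertex 4.2 3.8 4.1
  endloop
 endfacet
 facet normal 0.618 0.171 -0.767
  outer loop
   vertex 2.1 3.9 2.1
   vertex 3.4 1.0 2.5
   vertex 0.6 2.6 0.6
  endloop
 endfacet
 facet normal 0.680 0.208 -0.703
  outer loop
   vertex 2.1 3.9 2.1
   vertex 4.2 3.8 4.1
   vertex 3.4 1.0 2.5
  endloop
 endfacet
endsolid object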